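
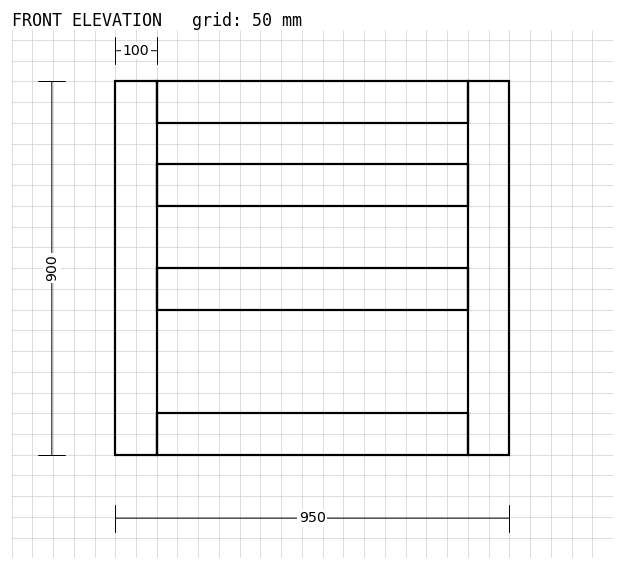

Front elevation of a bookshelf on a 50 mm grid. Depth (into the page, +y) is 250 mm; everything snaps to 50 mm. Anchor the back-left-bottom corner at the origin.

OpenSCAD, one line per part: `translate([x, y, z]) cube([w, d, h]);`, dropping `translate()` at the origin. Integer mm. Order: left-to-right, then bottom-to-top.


cube([100, 250, 900]);
translate([100, 0, 0]) cube([750, 250, 100]);
translate([100, 0, 350]) cube([750, 250, 100]);
translate([100, 0, 600]) cube([750, 250, 100]);
translate([100, 0, 800]) cube([750, 250, 100]);
translate([850, 0, 0]) cube([100, 250, 900]);


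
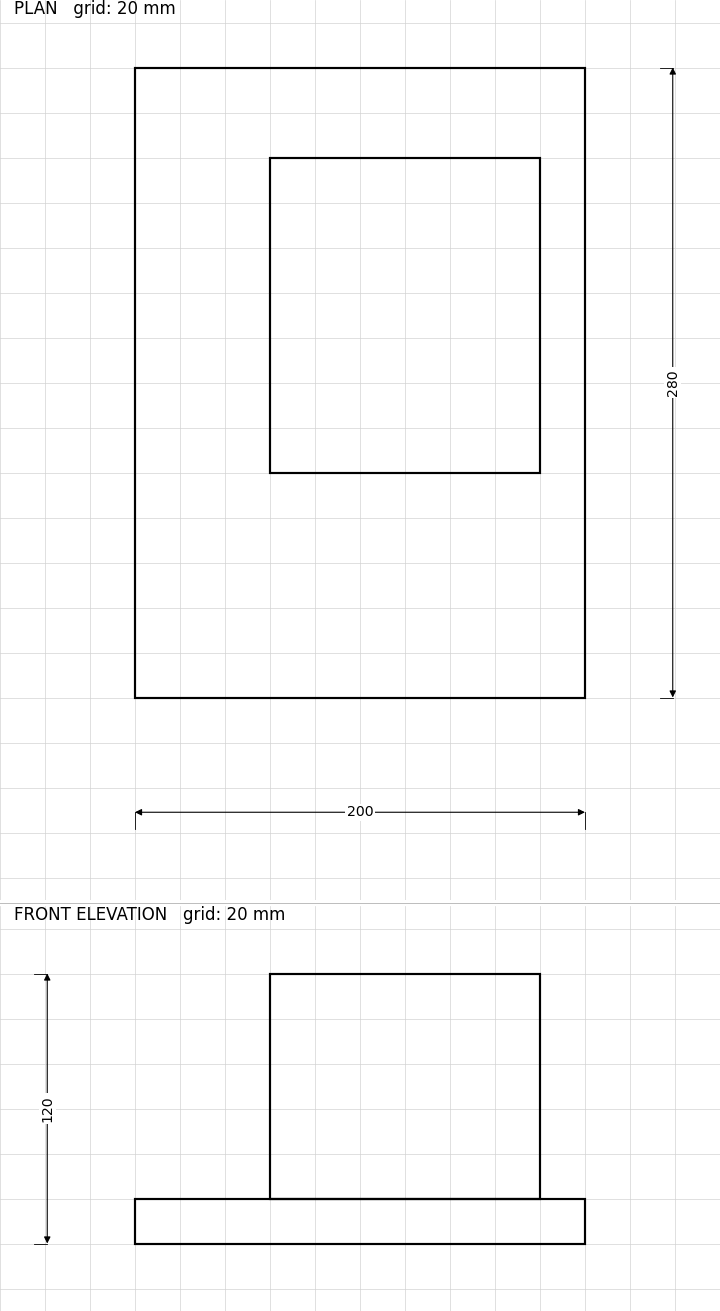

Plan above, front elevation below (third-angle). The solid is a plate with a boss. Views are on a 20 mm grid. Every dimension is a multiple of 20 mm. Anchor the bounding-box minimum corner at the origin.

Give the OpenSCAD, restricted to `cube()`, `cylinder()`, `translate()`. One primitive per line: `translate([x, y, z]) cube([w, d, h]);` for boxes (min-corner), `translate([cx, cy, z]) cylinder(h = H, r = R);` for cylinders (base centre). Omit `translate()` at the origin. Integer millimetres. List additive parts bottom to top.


cube([200, 280, 20]);
translate([60, 100, 20]) cube([120, 140, 100]);


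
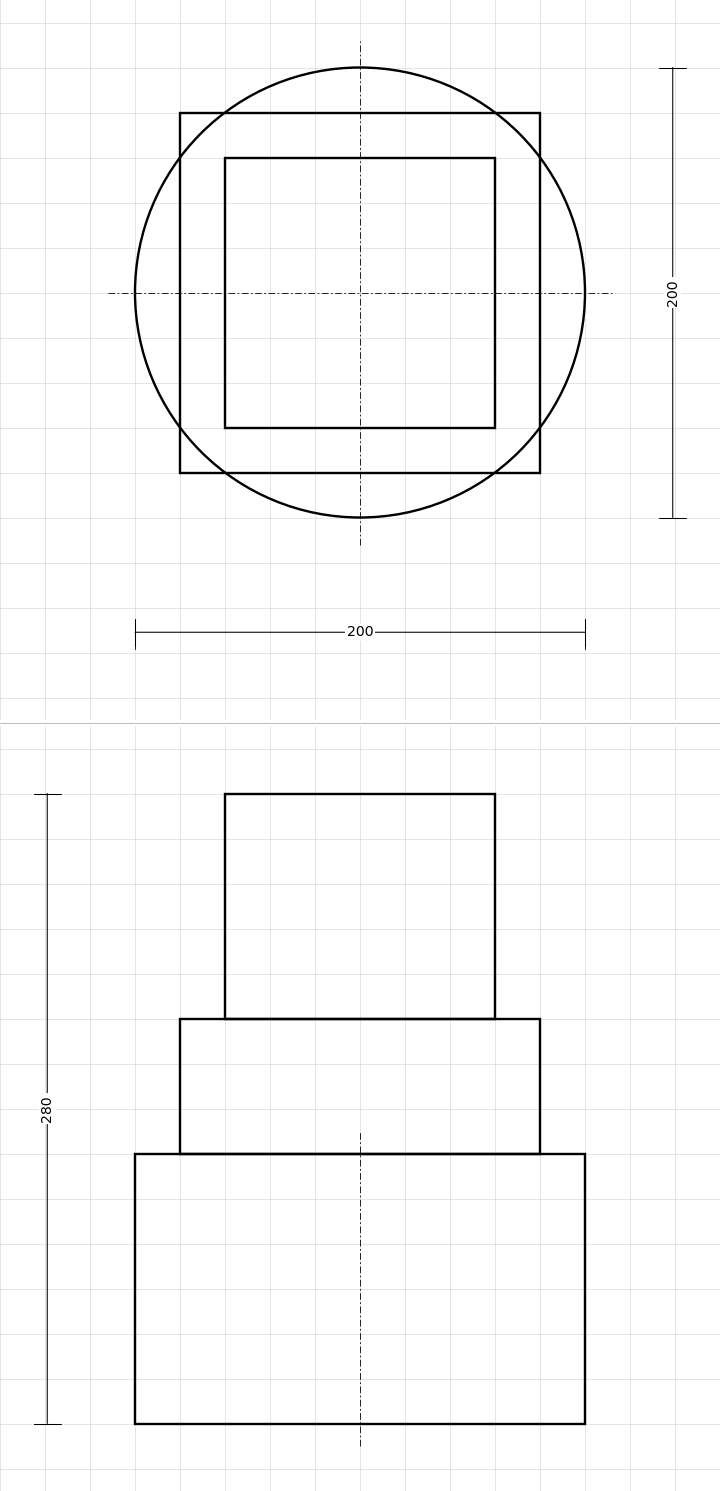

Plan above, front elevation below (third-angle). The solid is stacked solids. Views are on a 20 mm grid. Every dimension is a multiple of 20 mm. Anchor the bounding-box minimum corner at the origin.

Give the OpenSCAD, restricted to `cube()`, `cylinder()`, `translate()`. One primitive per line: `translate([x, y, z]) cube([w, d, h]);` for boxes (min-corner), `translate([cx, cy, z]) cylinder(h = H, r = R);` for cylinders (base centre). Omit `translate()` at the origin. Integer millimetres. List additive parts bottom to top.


translate([100, 100, 0]) cylinder(h = 120, r = 100);
translate([20, 20, 120]) cube([160, 160, 60]);
translate([40, 40, 180]) cube([120, 120, 100]);


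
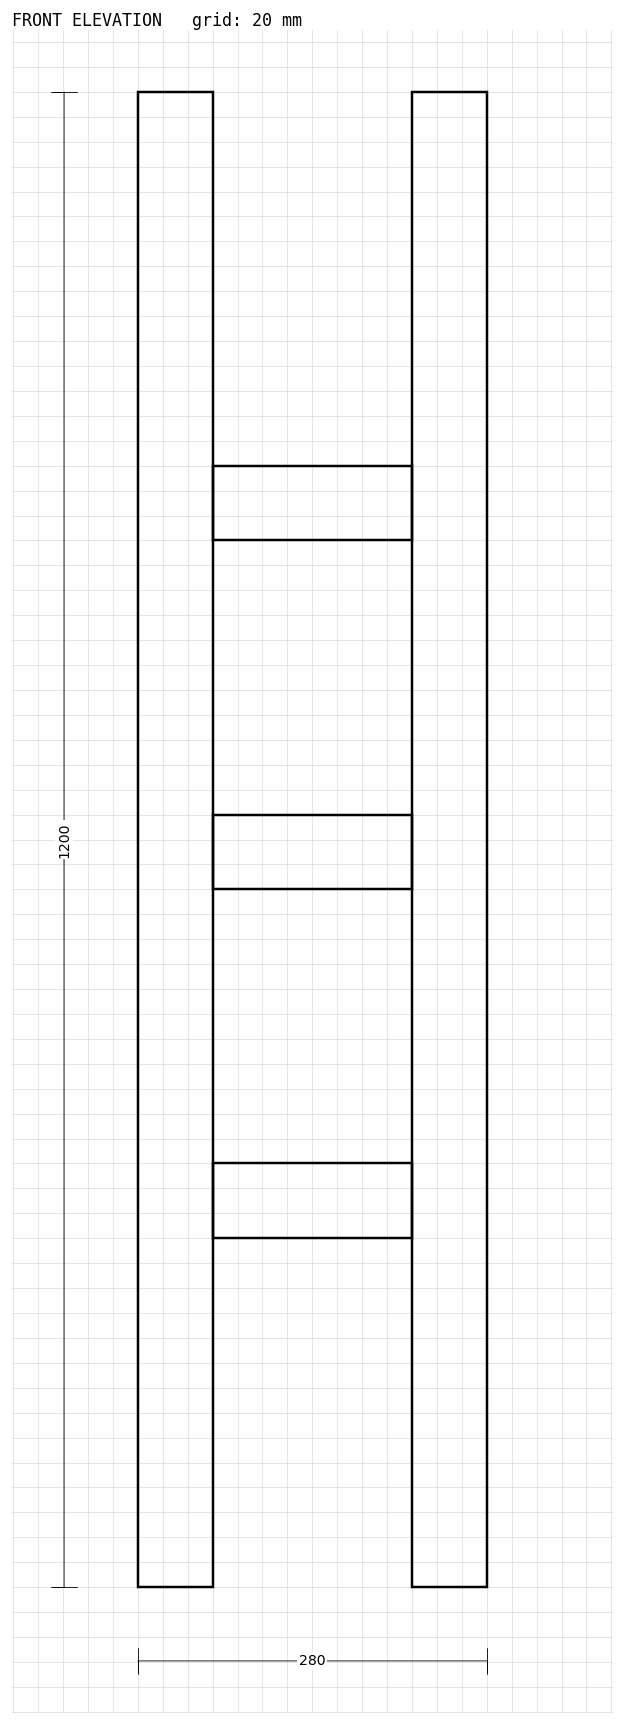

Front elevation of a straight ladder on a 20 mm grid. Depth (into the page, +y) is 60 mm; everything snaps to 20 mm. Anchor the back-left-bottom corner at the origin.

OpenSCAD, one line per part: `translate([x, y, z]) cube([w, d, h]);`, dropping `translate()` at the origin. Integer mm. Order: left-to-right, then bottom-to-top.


cube([60, 60, 1200]);
translate([60, 0, 280]) cube([160, 60, 60]);
translate([60, 0, 560]) cube([160, 60, 60]);
translate([60, 0, 840]) cube([160, 60, 60]);
translate([220, 0, 0]) cube([60, 60, 1200]);


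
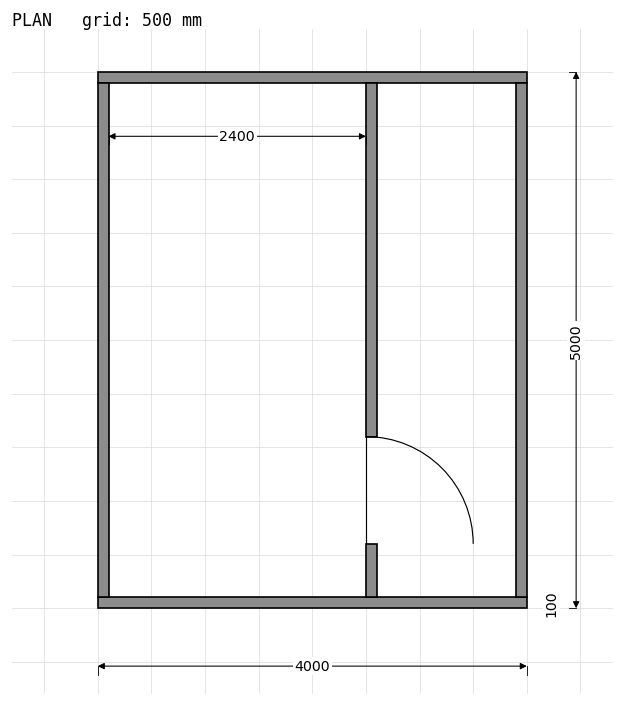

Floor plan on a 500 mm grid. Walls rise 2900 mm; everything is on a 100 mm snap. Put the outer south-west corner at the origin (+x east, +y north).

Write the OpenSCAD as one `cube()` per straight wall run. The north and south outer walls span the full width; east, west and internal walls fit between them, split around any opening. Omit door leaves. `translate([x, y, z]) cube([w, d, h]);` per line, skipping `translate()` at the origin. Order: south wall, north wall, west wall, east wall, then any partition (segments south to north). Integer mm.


cube([4000, 100, 2900]);
translate([0, 4900, 0]) cube([4000, 100, 2900]);
translate([0, 100, 0]) cube([100, 4800, 2900]);
translate([3900, 100, 0]) cube([100, 4800, 2900]);
translate([2500, 100, 0]) cube([100, 500, 2900]);
translate([2500, 1600, 0]) cube([100, 3300, 2900]);


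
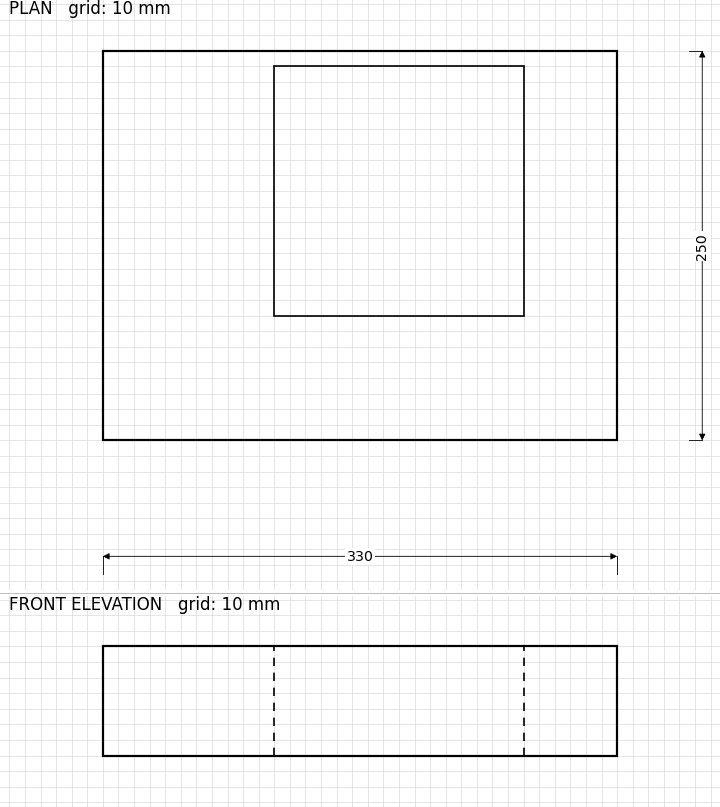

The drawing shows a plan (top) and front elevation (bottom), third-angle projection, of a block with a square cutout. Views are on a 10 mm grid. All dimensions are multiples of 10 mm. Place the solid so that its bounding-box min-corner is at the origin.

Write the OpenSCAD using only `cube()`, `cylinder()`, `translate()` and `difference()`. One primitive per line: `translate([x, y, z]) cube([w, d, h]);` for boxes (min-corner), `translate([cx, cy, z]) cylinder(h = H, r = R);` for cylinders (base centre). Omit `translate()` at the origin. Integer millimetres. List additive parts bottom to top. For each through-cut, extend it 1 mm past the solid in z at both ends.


difference() {
  cube([330, 250, 70]);
  translate([110, 80, -1]) cube([160, 160, 72]);
}


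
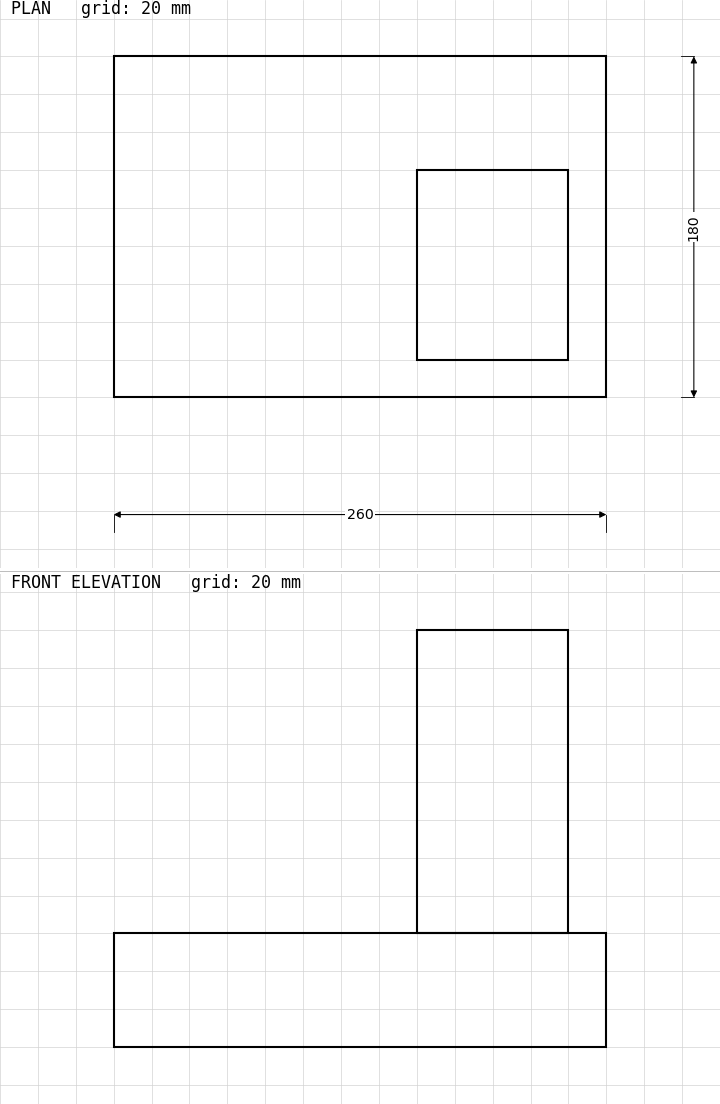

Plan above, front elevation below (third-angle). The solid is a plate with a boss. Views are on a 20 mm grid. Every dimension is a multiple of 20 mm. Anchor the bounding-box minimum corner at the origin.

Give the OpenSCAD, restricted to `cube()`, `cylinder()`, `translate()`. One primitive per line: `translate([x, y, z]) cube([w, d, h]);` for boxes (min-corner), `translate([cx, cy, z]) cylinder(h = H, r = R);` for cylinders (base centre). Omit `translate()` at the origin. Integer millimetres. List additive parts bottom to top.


cube([260, 180, 60]);
translate([160, 20, 60]) cube([80, 100, 160]);


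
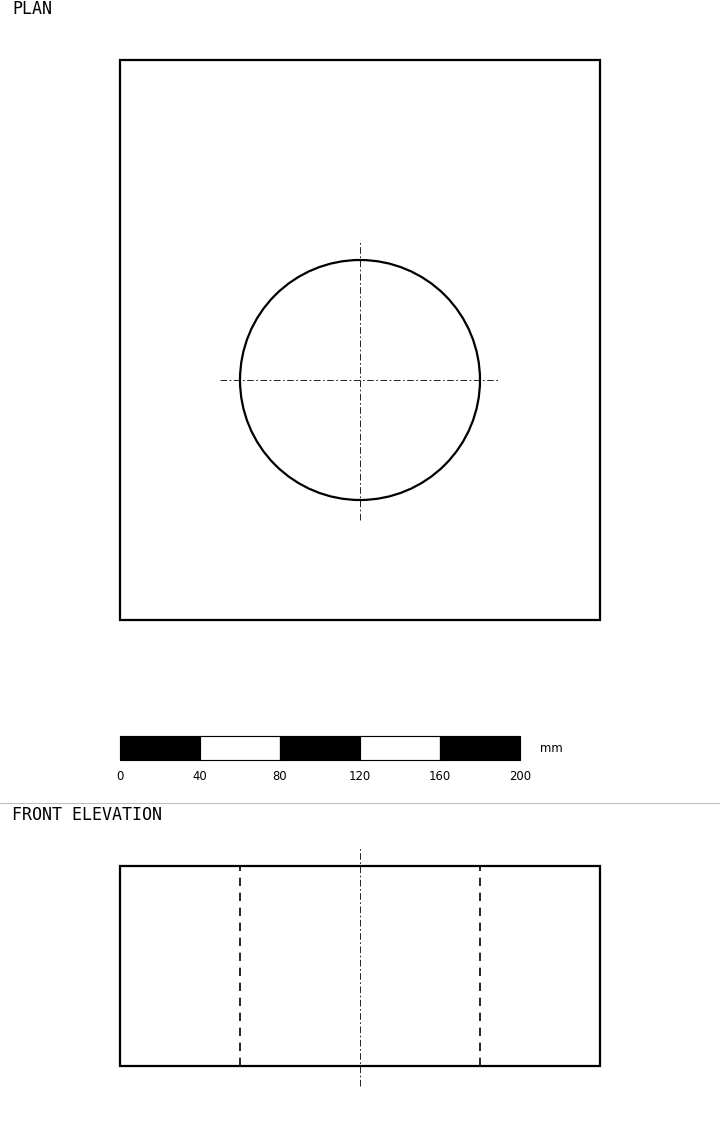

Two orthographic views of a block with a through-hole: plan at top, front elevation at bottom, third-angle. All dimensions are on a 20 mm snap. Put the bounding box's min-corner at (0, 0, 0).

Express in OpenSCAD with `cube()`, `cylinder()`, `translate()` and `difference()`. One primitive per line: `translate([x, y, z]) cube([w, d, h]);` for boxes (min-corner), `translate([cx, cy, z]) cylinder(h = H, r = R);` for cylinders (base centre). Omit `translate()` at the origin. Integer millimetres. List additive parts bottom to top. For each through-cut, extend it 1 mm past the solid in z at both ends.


difference() {
  cube([240, 280, 100]);
  translate([120, 120, -1]) cylinder(h = 102, r = 60);
}


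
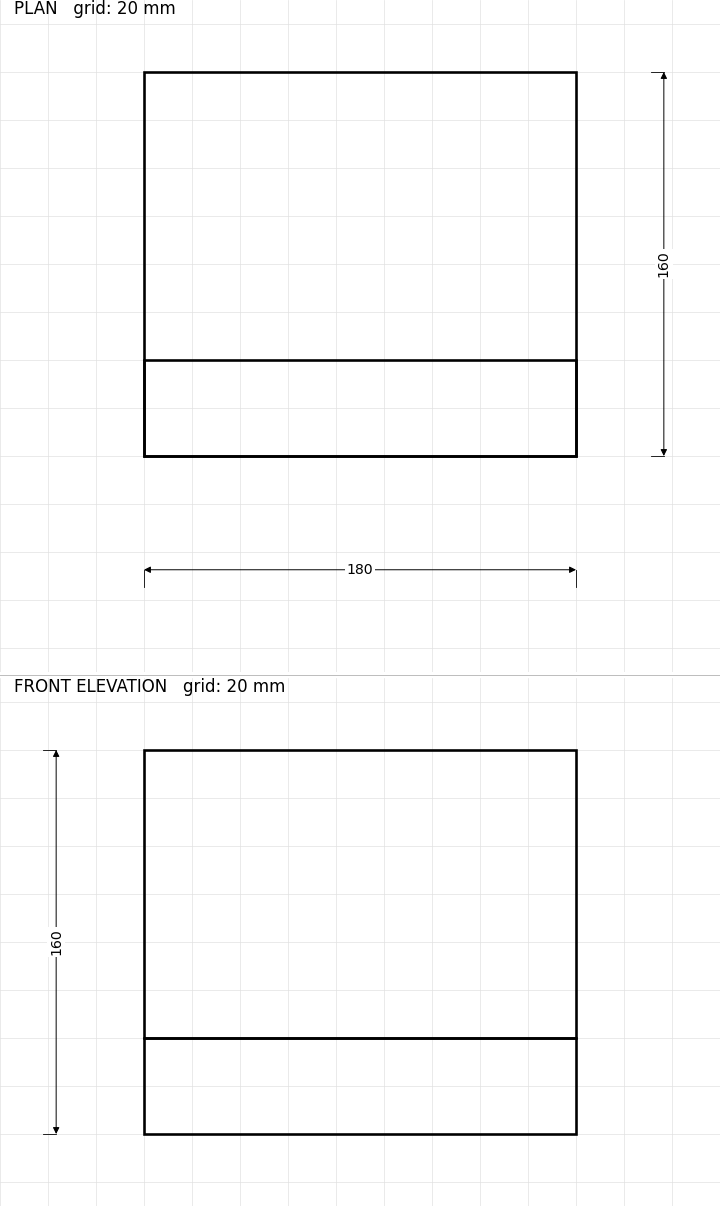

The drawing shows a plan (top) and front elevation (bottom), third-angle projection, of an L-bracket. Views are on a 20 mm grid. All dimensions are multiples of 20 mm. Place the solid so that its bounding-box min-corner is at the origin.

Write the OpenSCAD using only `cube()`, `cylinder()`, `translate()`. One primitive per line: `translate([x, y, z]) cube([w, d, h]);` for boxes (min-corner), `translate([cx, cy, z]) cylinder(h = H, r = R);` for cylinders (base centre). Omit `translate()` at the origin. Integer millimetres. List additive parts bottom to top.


cube([180, 160, 40]);
translate([0, 0, 40]) cube([180, 40, 120]);


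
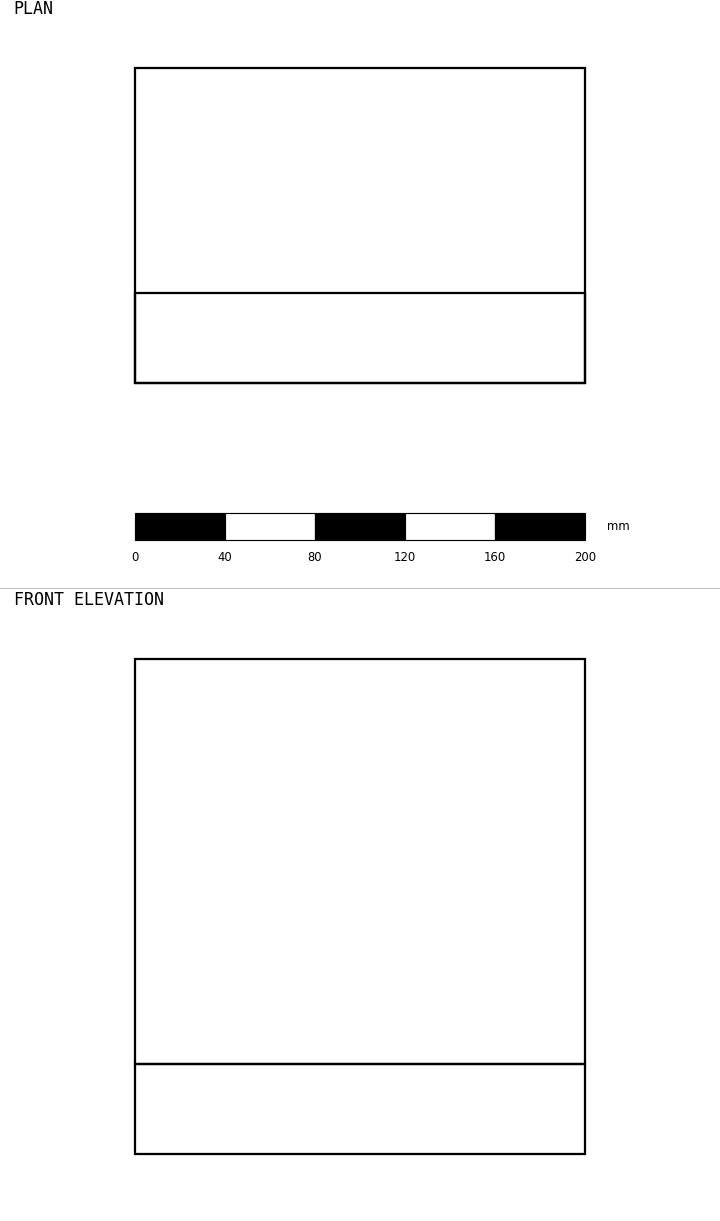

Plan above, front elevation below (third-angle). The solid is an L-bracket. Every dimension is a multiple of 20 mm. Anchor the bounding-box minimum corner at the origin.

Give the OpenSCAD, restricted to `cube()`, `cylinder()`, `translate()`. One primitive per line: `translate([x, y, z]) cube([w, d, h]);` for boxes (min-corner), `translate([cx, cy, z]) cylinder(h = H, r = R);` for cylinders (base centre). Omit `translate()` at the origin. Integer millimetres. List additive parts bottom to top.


cube([200, 140, 40]);
translate([0, 0, 40]) cube([200, 40, 180]);


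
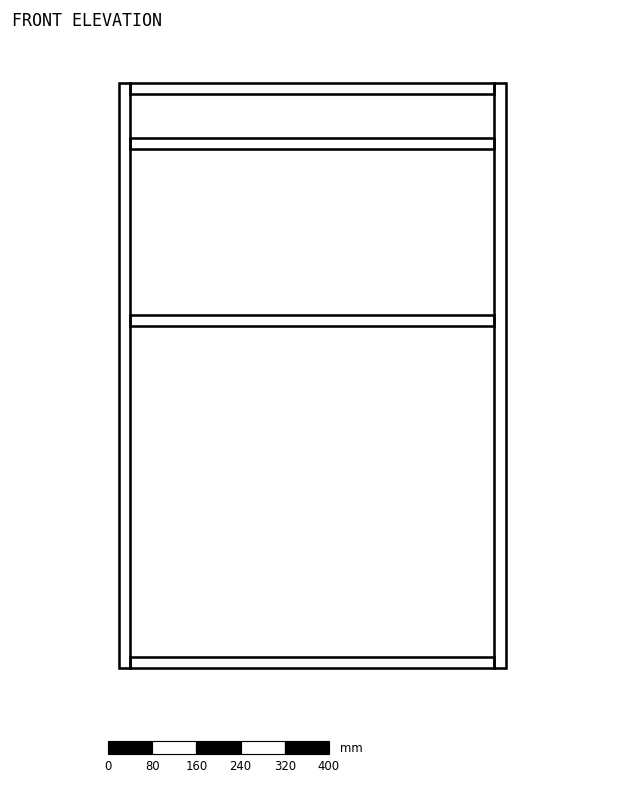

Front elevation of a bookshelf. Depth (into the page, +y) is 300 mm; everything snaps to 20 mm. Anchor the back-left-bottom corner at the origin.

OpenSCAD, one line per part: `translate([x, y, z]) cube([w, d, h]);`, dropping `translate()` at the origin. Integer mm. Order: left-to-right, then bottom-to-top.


cube([20, 300, 1060]);
translate([20, 0, 0]) cube([660, 300, 20]);
translate([20, 0, 620]) cube([660, 300, 20]);
translate([20, 0, 940]) cube([660, 300, 20]);
translate([20, 0, 1040]) cube([660, 300, 20]);
translate([680, 0, 0]) cube([20, 300, 1060]);


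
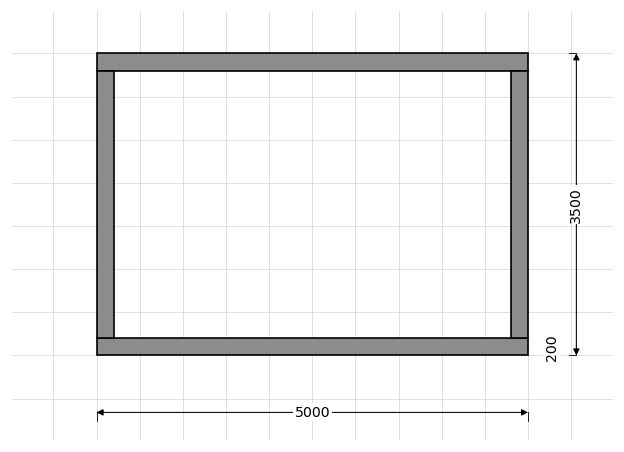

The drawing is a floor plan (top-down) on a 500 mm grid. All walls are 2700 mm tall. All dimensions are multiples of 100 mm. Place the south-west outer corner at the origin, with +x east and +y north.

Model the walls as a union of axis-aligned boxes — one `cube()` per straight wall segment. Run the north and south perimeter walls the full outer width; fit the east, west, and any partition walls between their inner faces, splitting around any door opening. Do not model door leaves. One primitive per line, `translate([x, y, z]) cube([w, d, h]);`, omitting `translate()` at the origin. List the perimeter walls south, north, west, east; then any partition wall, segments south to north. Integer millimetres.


cube([5000, 200, 2700]);
translate([0, 3300, 0]) cube([5000, 200, 2700]);
translate([0, 200, 0]) cube([200, 3100, 2700]);
translate([4800, 200, 0]) cube([200, 3100, 2700]);


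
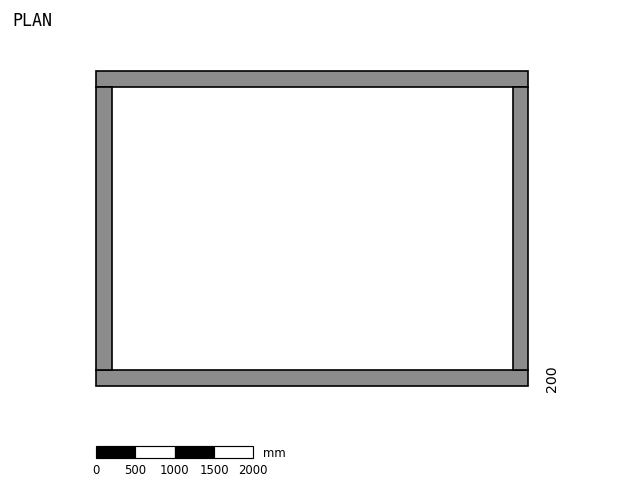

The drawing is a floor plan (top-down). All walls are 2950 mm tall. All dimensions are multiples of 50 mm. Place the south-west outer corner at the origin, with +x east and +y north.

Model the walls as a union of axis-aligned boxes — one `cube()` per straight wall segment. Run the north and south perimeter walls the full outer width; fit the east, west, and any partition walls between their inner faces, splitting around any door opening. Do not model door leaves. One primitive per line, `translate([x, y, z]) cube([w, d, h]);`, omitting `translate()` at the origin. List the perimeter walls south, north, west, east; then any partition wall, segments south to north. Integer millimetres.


cube([5500, 200, 2950]);
translate([0, 3800, 0]) cube([5500, 200, 2950]);
translate([0, 200, 0]) cube([200, 3600, 2950]);
translate([5300, 200, 0]) cube([200, 3600, 2950]);


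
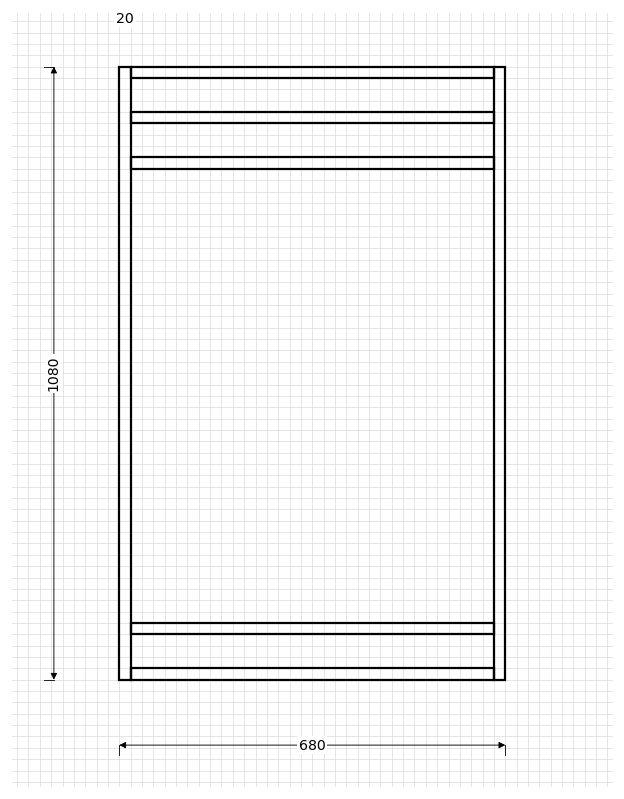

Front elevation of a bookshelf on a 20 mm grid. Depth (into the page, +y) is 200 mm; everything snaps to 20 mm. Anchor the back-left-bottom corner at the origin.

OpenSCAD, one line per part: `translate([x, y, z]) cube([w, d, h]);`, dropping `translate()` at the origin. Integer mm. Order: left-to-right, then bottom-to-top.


cube([20, 200, 1080]);
translate([20, 0, 0]) cube([640, 200, 20]);
translate([20, 0, 80]) cube([640, 200, 20]);
translate([20, 0, 900]) cube([640, 200, 20]);
translate([20, 0, 980]) cube([640, 200, 20]);
translate([20, 0, 1060]) cube([640, 200, 20]);
translate([660, 0, 0]) cube([20, 200, 1080]);


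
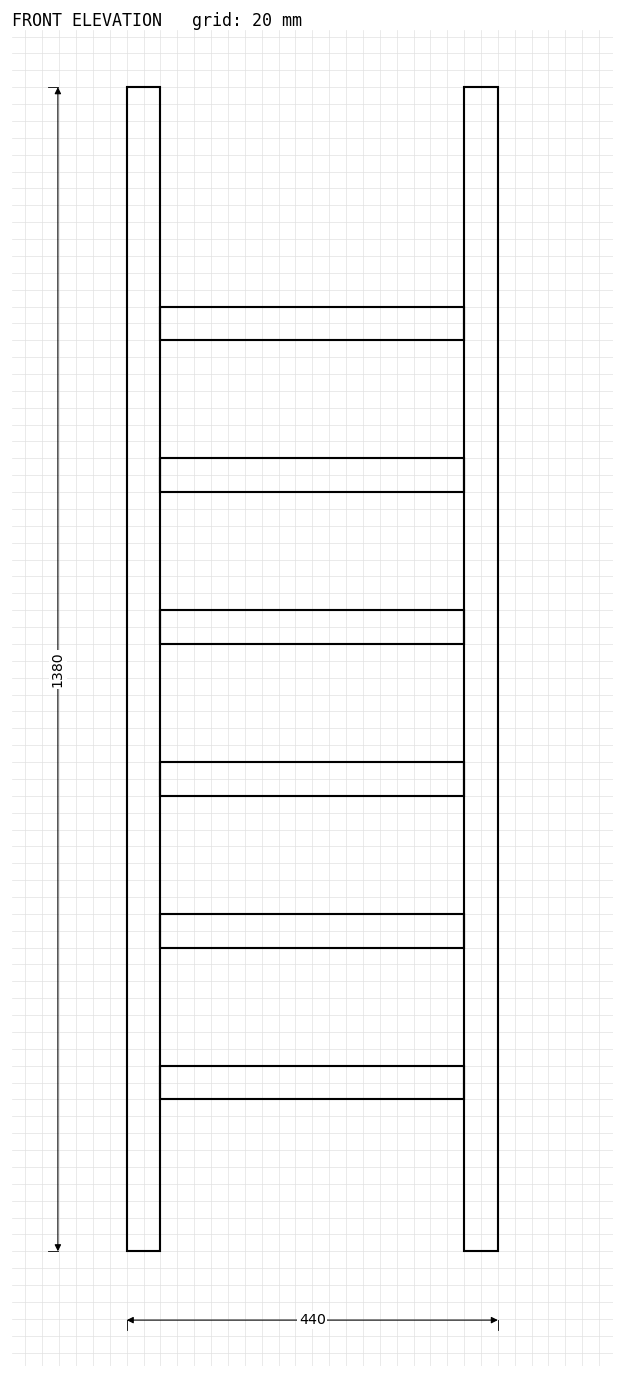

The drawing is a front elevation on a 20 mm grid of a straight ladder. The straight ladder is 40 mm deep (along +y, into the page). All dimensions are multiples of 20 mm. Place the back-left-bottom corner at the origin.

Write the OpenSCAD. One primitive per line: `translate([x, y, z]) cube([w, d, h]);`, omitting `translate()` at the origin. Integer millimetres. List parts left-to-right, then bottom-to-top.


cube([40, 40, 1380]);
translate([40, 0, 180]) cube([360, 40, 40]);
translate([40, 0, 360]) cube([360, 40, 40]);
translate([40, 0, 540]) cube([360, 40, 40]);
translate([40, 0, 720]) cube([360, 40, 40]);
translate([40, 0, 900]) cube([360, 40, 40]);
translate([40, 0, 1080]) cube([360, 40, 40]);
translate([400, 0, 0]) cube([40, 40, 1380]);


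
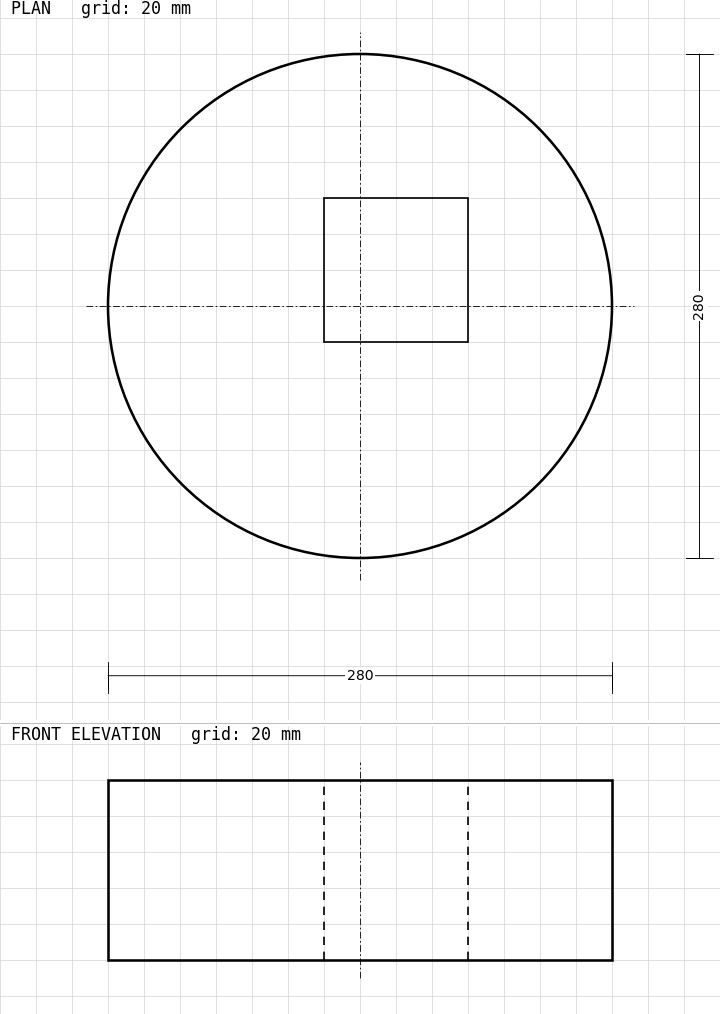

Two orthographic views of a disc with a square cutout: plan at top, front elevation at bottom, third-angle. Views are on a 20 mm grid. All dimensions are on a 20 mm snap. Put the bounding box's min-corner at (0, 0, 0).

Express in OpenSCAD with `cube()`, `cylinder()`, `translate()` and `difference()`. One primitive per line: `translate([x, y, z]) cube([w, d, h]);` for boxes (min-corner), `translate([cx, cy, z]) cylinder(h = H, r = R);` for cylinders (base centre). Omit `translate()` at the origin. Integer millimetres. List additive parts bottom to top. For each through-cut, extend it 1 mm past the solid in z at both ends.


difference() {
  translate([140, 140, 0]) cylinder(h = 100, r = 140);
  translate([120, 120, -1]) cube([80, 80, 102]);
}


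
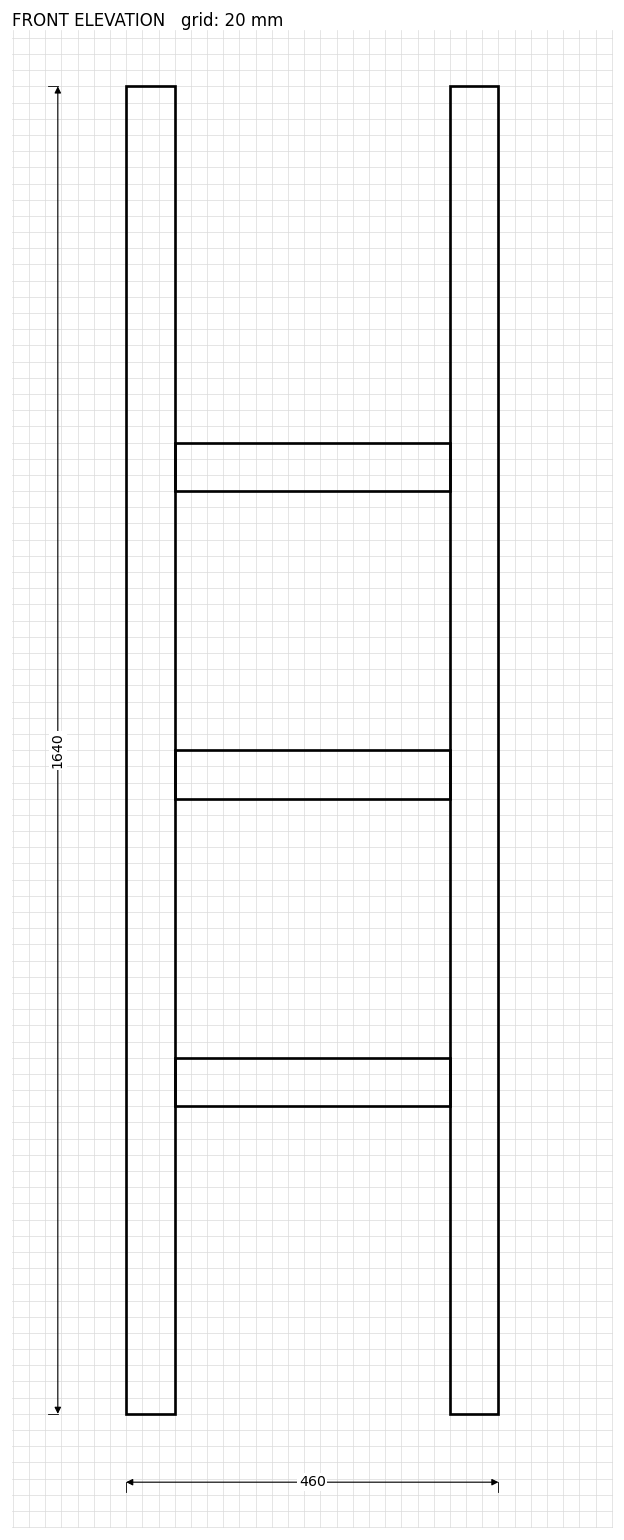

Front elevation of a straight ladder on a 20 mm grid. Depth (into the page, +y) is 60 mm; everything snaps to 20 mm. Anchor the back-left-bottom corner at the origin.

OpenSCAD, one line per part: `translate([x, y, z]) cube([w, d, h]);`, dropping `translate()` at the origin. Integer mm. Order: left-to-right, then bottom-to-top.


cube([60, 60, 1640]);
translate([60, 0, 380]) cube([340, 60, 60]);
translate([60, 0, 760]) cube([340, 60, 60]);
translate([60, 0, 1140]) cube([340, 60, 60]);
translate([400, 0, 0]) cube([60, 60, 1640]);


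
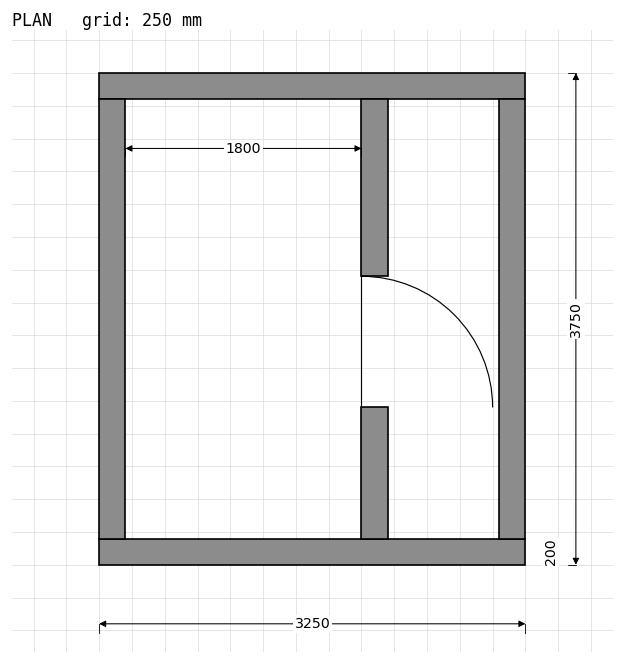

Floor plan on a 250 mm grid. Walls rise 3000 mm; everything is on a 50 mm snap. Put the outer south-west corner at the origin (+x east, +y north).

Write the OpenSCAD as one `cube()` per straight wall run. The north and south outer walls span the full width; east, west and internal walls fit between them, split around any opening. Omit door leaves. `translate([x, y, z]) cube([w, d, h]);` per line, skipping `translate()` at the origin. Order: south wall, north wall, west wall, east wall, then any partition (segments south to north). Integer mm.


cube([3250, 200, 3000]);
translate([0, 3550, 0]) cube([3250, 200, 3000]);
translate([0, 200, 0]) cube([200, 3350, 3000]);
translate([3050, 200, 0]) cube([200, 3350, 3000]);
translate([2000, 200, 0]) cube([200, 1000, 3000]);
translate([2000, 2200, 0]) cube([200, 1350, 3000]);


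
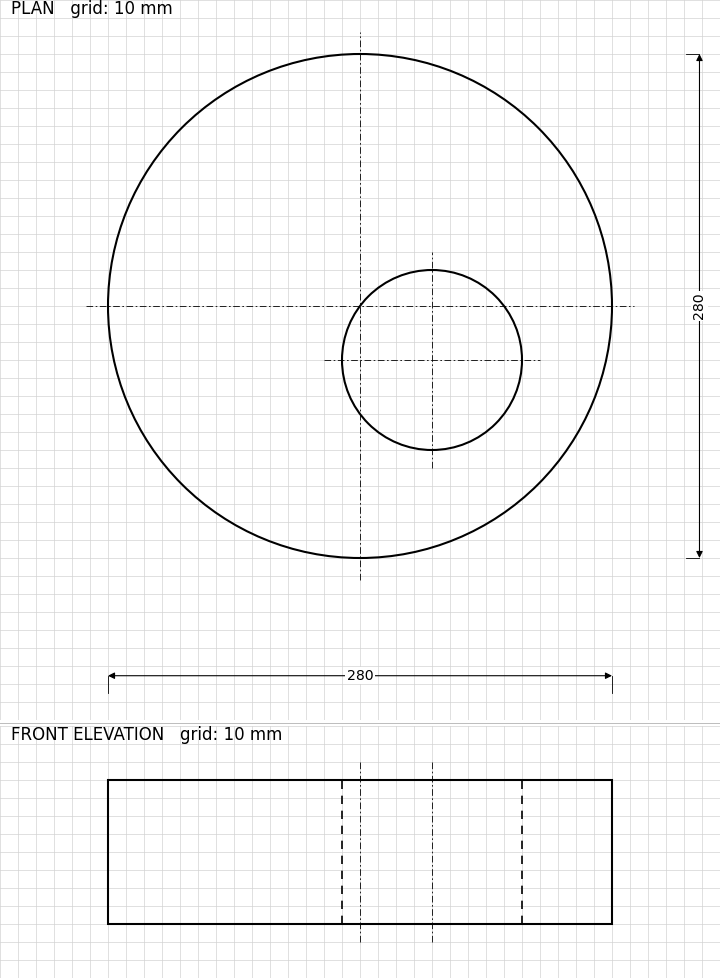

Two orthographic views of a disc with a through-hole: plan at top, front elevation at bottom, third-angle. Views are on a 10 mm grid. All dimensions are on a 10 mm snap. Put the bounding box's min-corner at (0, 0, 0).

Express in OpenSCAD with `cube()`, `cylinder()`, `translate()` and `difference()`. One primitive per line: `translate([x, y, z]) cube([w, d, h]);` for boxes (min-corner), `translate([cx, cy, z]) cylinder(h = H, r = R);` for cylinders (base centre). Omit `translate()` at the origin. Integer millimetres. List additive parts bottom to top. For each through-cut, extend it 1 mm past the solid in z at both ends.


difference() {
  translate([140, 140, 0]) cylinder(h = 80, r = 140);
  translate([180, 110, -1]) cylinder(h = 82, r = 50);
}


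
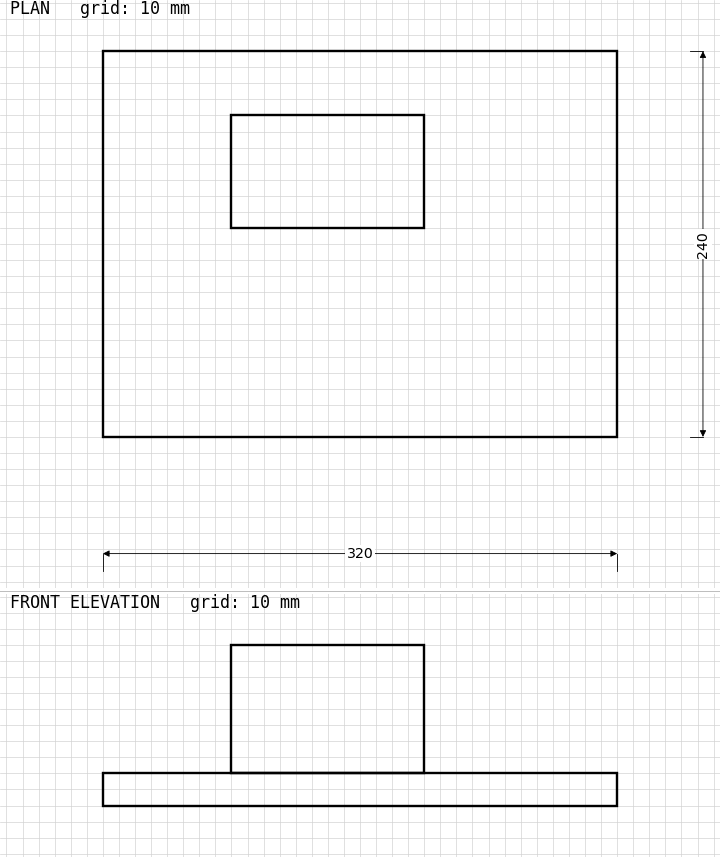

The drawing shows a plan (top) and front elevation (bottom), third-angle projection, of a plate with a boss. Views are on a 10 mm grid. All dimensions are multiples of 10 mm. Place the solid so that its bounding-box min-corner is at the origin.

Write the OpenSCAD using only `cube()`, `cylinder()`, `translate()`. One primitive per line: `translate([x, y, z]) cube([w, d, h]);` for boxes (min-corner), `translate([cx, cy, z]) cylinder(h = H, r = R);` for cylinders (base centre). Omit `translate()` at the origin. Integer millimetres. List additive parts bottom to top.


cube([320, 240, 20]);
translate([80, 130, 20]) cube([120, 70, 80]);


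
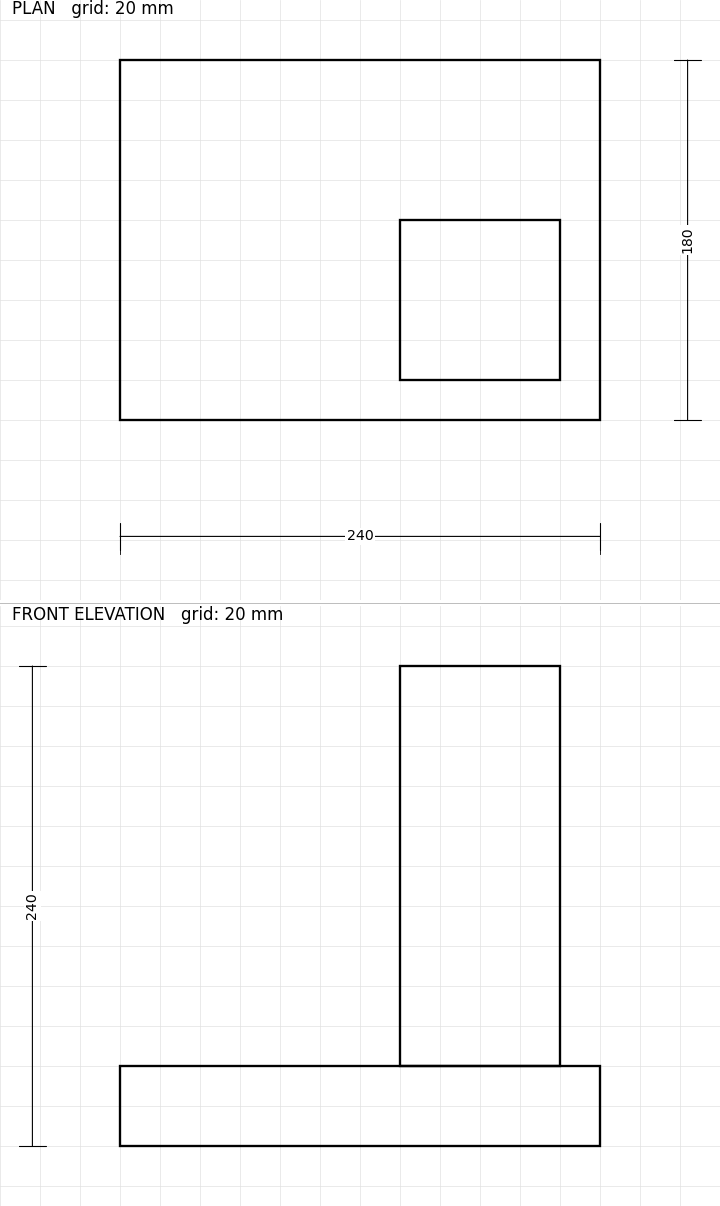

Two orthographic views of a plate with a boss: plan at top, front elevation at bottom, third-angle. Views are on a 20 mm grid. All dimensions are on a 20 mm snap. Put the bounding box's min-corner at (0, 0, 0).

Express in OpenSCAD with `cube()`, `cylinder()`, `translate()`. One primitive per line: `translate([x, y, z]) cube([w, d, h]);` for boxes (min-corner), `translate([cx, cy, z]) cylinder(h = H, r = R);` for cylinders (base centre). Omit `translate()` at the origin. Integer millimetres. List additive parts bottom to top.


cube([240, 180, 40]);
translate([140, 20, 40]) cube([80, 80, 200]);


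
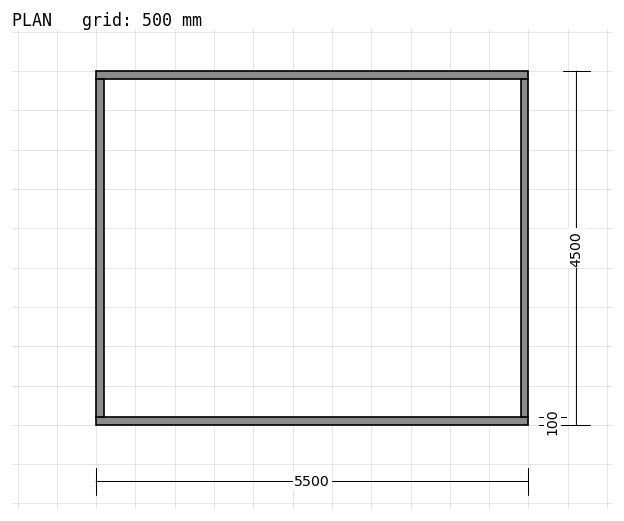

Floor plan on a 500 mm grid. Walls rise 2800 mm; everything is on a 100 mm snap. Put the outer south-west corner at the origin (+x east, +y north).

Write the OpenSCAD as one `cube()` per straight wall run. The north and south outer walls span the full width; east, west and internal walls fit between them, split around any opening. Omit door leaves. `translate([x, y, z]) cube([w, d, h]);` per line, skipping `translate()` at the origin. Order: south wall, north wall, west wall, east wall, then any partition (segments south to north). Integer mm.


cube([5500, 100, 2800]);
translate([0, 4400, 0]) cube([5500, 100, 2800]);
translate([0, 100, 0]) cube([100, 4300, 2800]);
translate([5400, 100, 0]) cube([100, 4300, 2800]);


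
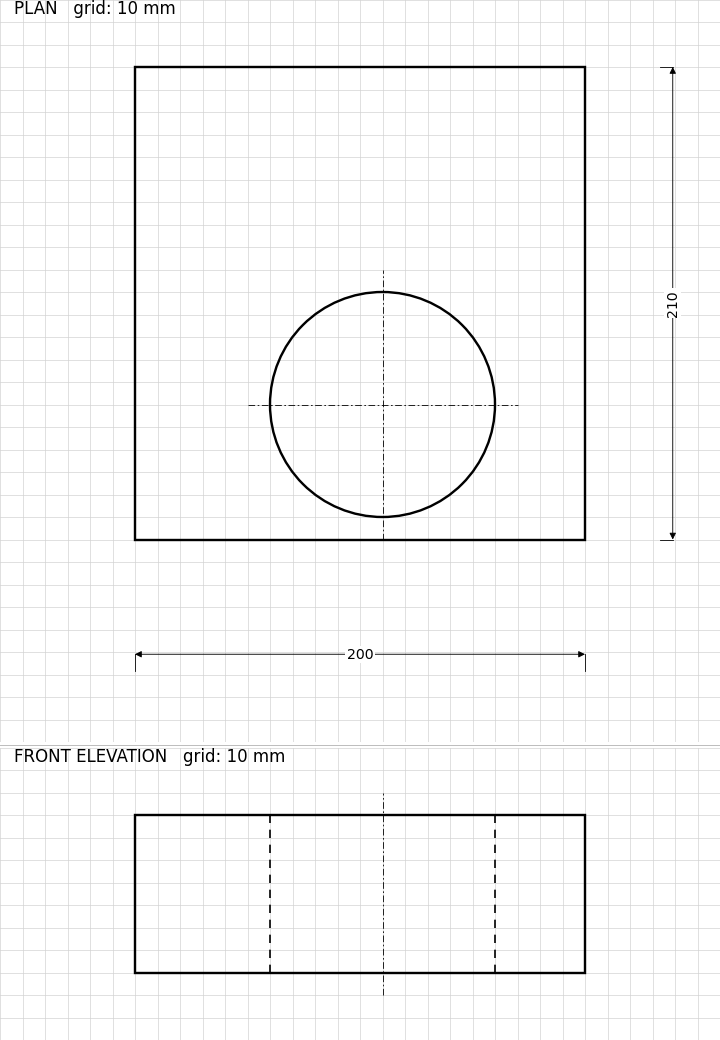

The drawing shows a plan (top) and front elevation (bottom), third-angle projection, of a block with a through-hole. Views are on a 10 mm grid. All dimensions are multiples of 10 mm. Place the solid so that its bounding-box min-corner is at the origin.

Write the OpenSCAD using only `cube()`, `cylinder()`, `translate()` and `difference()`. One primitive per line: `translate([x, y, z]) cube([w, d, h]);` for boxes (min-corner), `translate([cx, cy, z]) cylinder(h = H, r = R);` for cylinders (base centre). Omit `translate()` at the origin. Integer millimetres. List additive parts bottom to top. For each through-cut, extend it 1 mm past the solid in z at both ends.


difference() {
  cube([200, 210, 70]);
  translate([110, 60, -1]) cylinder(h = 72, r = 50);
}


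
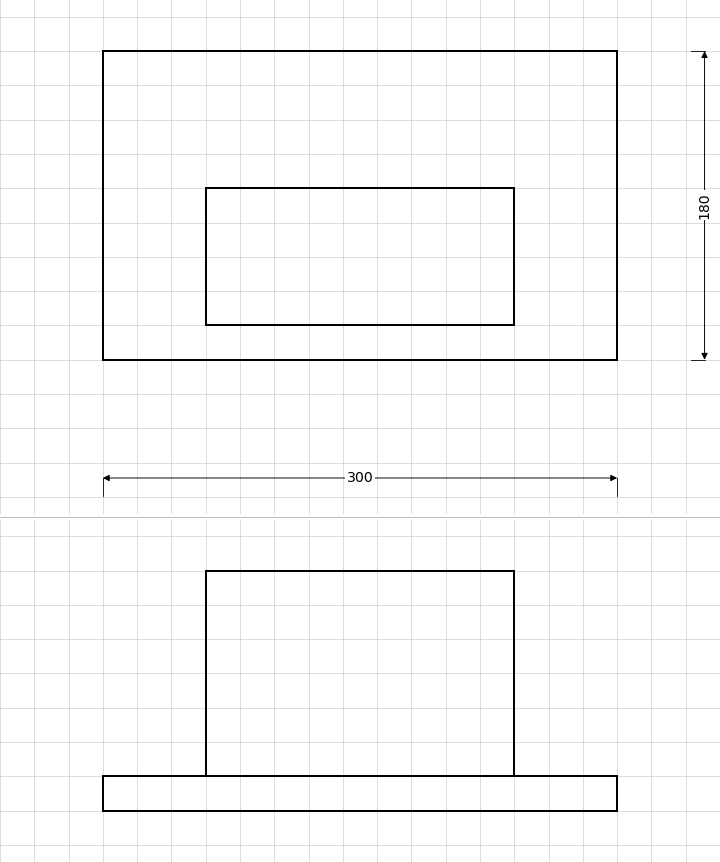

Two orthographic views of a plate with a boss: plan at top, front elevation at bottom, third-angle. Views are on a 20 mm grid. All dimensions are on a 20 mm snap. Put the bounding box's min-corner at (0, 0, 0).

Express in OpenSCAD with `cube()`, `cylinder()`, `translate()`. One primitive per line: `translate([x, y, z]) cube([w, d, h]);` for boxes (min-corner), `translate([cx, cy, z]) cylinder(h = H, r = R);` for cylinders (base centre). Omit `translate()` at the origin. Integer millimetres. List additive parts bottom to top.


cube([300, 180, 20]);
translate([60, 20, 20]) cube([180, 80, 120]);


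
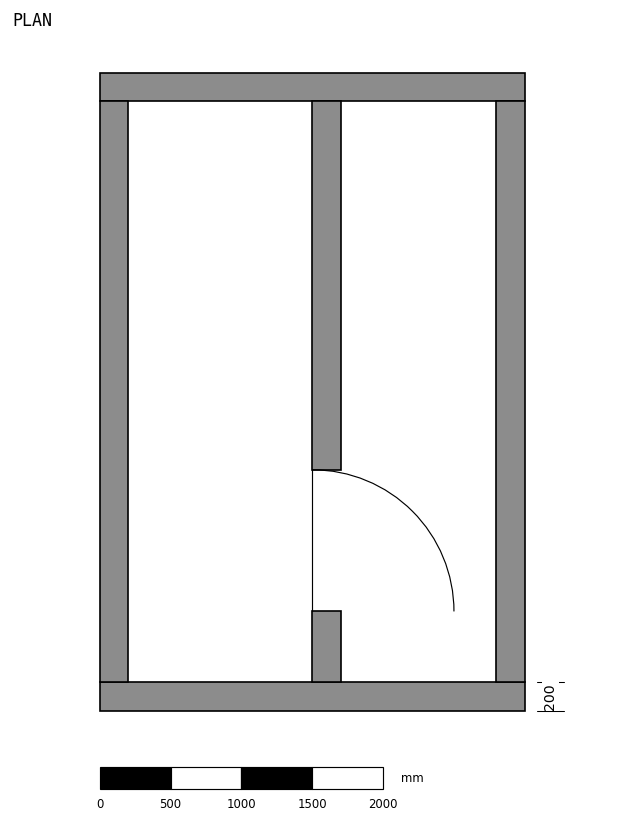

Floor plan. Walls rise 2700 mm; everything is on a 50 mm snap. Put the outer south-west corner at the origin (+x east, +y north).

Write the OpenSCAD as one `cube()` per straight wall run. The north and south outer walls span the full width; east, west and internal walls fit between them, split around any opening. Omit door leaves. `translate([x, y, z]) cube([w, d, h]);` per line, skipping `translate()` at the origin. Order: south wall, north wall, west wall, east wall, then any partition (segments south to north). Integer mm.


cube([3000, 200, 2700]);
translate([0, 4300, 0]) cube([3000, 200, 2700]);
translate([0, 200, 0]) cube([200, 4100, 2700]);
translate([2800, 200, 0]) cube([200, 4100, 2700]);
translate([1500, 200, 0]) cube([200, 500, 2700]);
translate([1500, 1700, 0]) cube([200, 2600, 2700]);


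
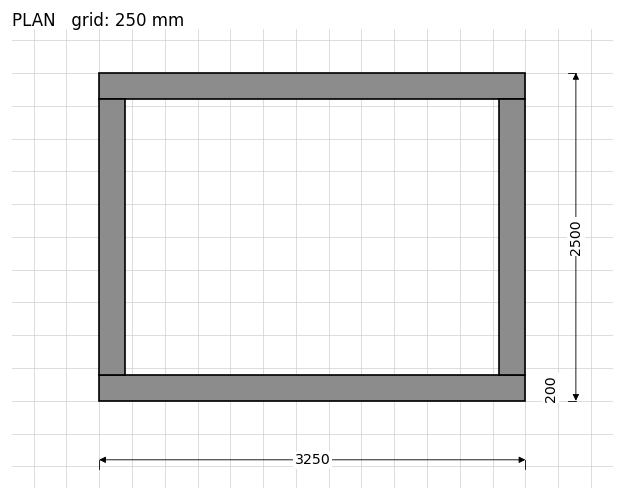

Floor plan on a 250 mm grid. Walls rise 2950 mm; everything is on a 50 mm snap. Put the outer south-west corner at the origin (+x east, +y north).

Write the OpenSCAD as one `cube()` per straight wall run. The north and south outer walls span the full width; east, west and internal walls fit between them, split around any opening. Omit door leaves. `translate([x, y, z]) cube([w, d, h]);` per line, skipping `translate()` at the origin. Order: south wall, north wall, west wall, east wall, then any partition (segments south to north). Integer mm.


cube([3250, 200, 2950]);
translate([0, 2300, 0]) cube([3250, 200, 2950]);
translate([0, 200, 0]) cube([200, 2100, 2950]);
translate([3050, 200, 0]) cube([200, 2100, 2950]);


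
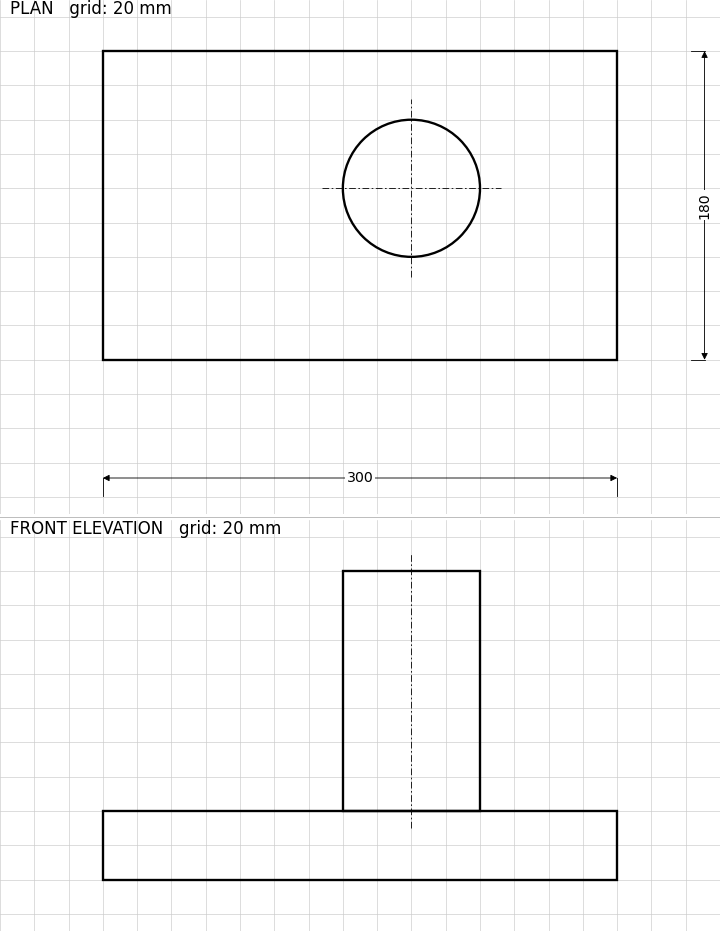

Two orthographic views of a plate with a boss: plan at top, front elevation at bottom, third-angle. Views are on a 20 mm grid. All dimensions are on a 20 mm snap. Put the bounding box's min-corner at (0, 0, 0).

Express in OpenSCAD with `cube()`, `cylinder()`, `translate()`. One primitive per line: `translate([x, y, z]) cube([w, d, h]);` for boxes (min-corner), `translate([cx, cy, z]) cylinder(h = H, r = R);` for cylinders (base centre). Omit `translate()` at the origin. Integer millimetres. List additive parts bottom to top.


cube([300, 180, 40]);
translate([180, 100, 40]) cylinder(h = 140, r = 40);


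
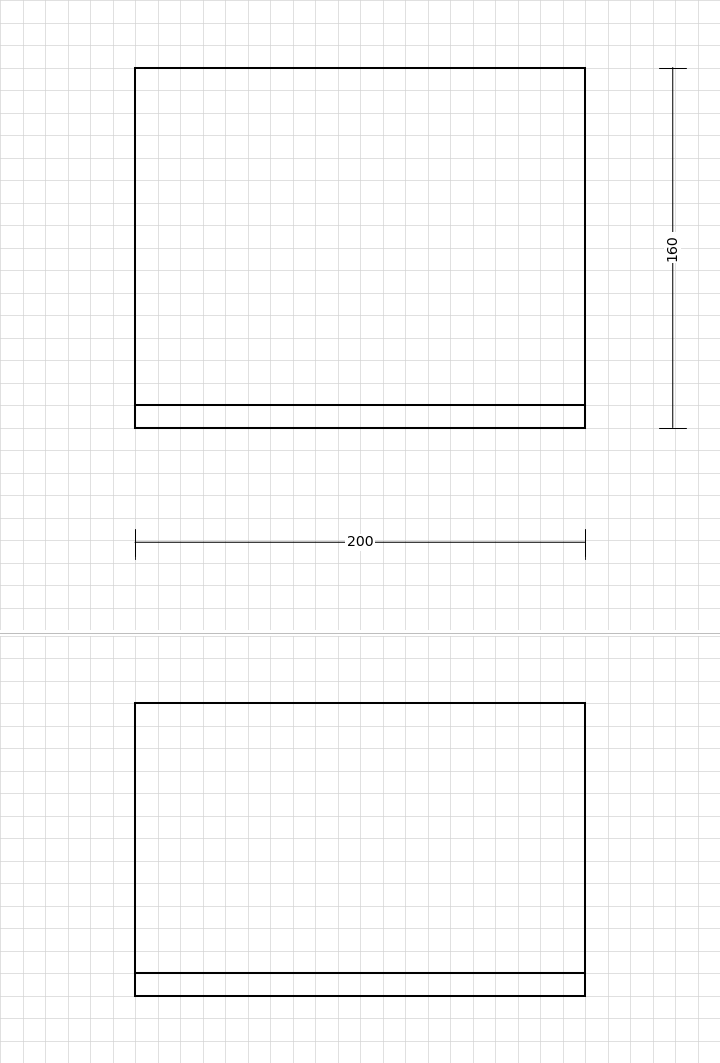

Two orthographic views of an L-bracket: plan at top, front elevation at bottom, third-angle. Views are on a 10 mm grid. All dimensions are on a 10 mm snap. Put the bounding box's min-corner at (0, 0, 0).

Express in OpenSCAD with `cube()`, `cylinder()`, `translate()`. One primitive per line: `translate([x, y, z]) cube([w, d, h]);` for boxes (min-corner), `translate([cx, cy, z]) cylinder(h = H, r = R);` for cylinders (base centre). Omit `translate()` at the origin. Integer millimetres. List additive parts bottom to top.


cube([200, 160, 10]);
translate([0, 0, 10]) cube([200, 10, 120]);


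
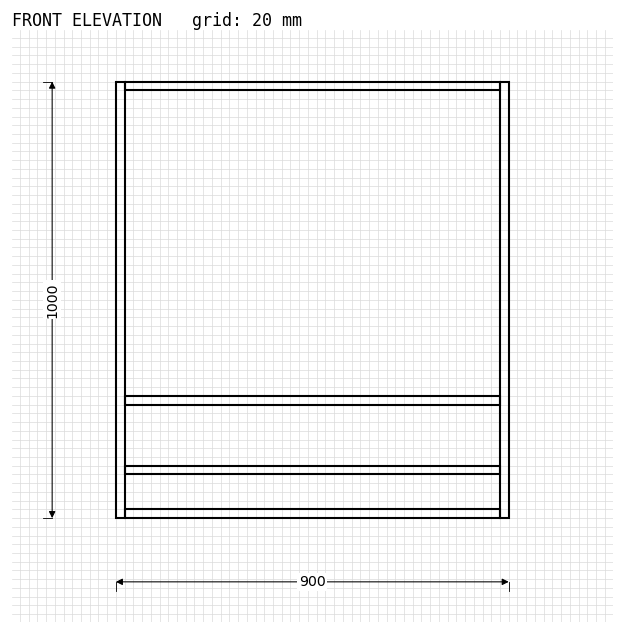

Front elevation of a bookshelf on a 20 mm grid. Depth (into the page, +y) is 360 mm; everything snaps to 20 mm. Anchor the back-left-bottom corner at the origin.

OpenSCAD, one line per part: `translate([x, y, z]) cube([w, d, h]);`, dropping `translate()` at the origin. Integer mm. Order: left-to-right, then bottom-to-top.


cube([20, 360, 1000]);
translate([20, 0, 0]) cube([860, 360, 20]);
translate([20, 0, 100]) cube([860, 360, 20]);
translate([20, 0, 260]) cube([860, 360, 20]);
translate([20, 0, 980]) cube([860, 360, 20]);
translate([880, 0, 0]) cube([20, 360, 1000]);


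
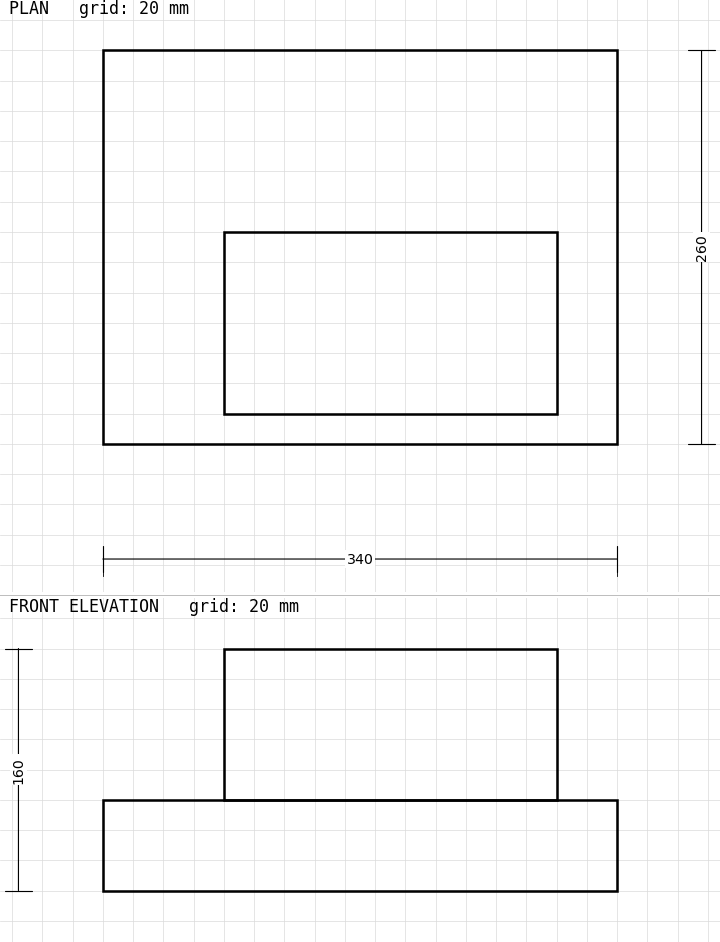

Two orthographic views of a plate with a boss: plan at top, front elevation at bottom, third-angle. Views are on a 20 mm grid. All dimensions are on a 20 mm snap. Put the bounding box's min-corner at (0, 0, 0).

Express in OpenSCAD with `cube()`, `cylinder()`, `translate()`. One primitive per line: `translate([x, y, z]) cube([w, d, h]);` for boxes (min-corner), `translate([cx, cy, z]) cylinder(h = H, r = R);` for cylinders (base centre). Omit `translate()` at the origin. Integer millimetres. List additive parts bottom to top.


cube([340, 260, 60]);
translate([80, 20, 60]) cube([220, 120, 100]);


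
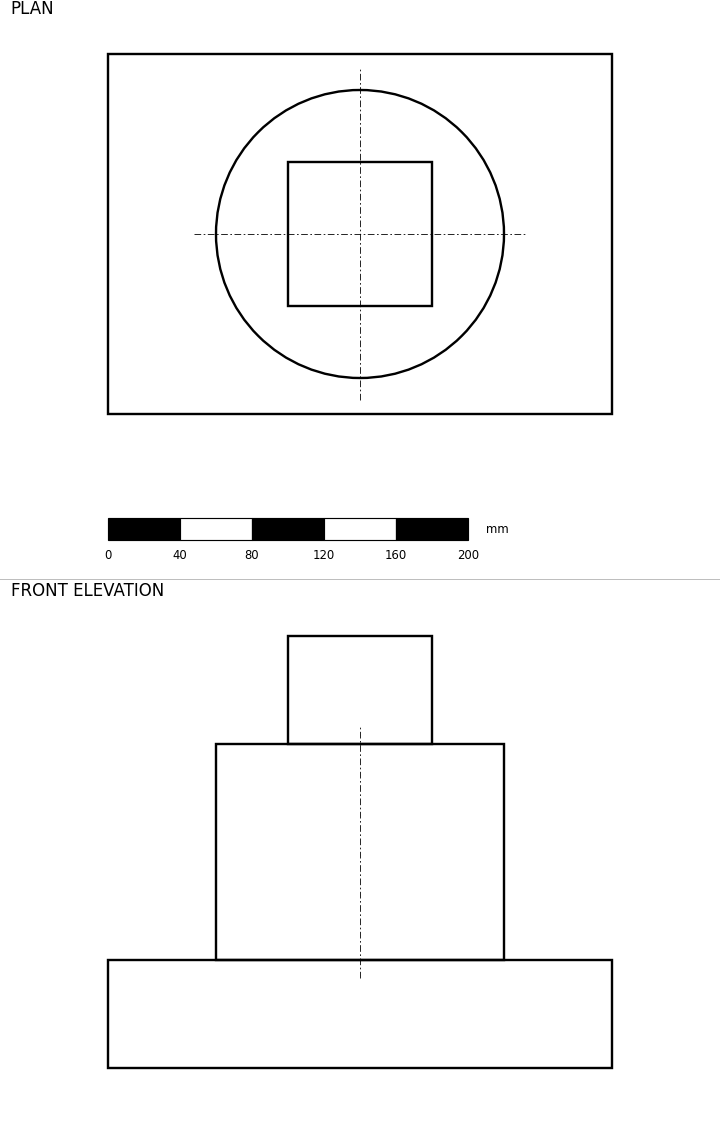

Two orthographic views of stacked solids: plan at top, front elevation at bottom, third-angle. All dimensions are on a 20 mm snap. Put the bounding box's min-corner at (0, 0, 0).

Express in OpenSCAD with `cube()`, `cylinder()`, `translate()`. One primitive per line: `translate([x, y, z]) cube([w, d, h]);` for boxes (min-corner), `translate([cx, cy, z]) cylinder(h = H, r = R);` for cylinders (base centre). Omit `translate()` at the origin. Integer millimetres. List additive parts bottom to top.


cube([280, 200, 60]);
translate([140, 100, 60]) cylinder(h = 120, r = 80);
translate([100, 60, 180]) cube([80, 80, 60]);


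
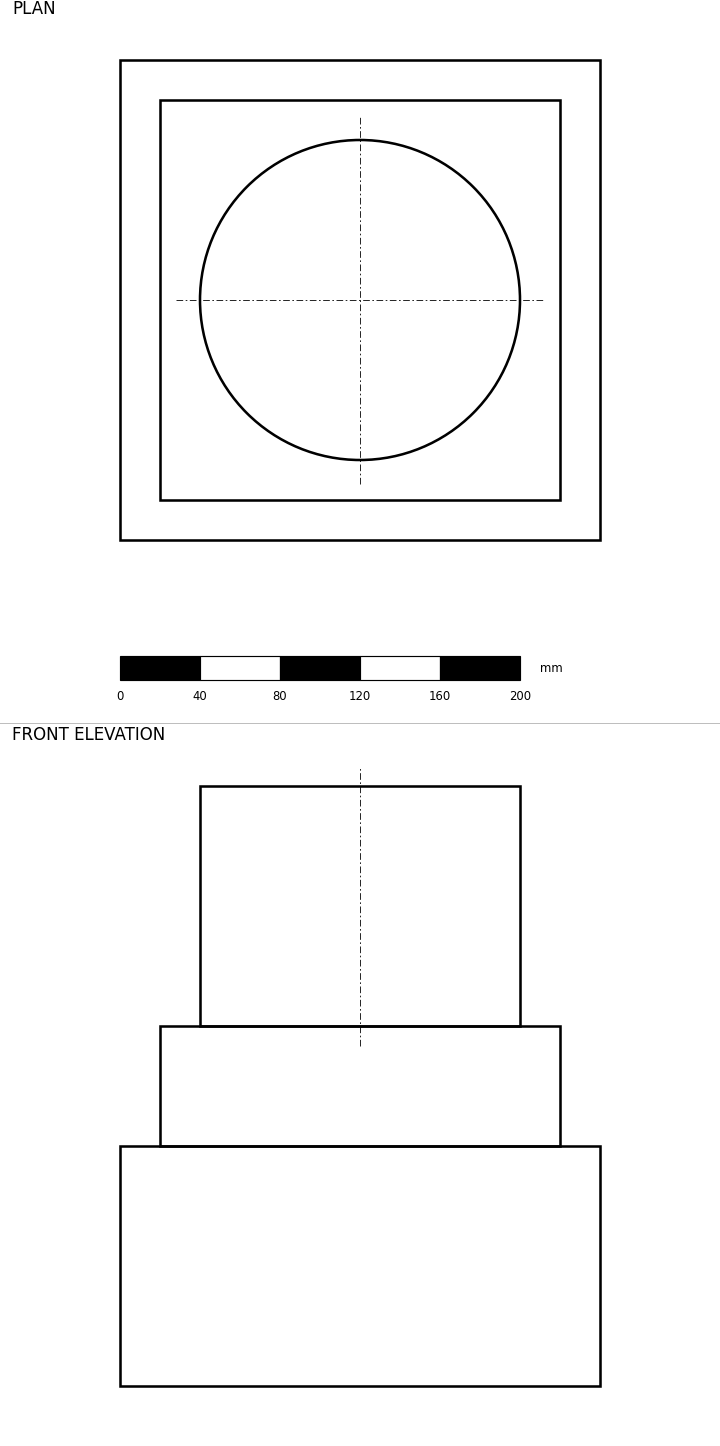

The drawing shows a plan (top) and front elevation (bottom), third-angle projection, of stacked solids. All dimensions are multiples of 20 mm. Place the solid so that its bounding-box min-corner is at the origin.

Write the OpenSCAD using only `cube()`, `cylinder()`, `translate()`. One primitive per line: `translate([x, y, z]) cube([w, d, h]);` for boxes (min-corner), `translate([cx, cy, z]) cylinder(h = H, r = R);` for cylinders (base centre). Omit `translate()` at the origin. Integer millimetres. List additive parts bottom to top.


cube([240, 240, 120]);
translate([20, 20, 120]) cube([200, 200, 60]);
translate([120, 120, 180]) cylinder(h = 120, r = 80);


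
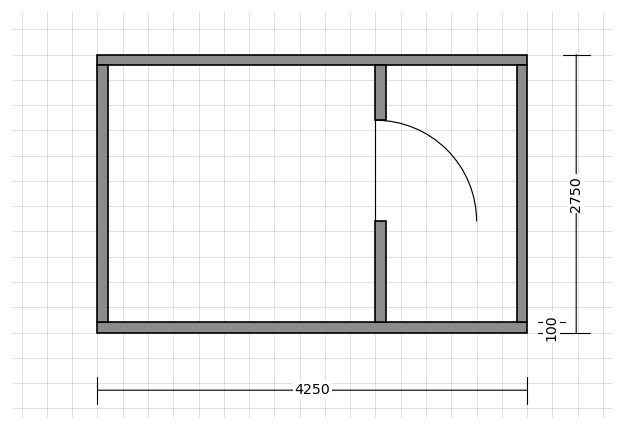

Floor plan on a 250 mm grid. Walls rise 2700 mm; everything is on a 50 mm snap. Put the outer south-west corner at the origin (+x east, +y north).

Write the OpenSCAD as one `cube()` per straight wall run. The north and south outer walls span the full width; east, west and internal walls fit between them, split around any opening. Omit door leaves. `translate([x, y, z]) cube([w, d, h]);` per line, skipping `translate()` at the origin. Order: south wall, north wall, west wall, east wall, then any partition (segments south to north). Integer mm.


cube([4250, 100, 2700]);
translate([0, 2650, 0]) cube([4250, 100, 2700]);
translate([0, 100, 0]) cube([100, 2550, 2700]);
translate([4150, 100, 0]) cube([100, 2550, 2700]);
translate([2750, 100, 0]) cube([100, 1000, 2700]);
translate([2750, 2100, 0]) cube([100, 550, 2700]);


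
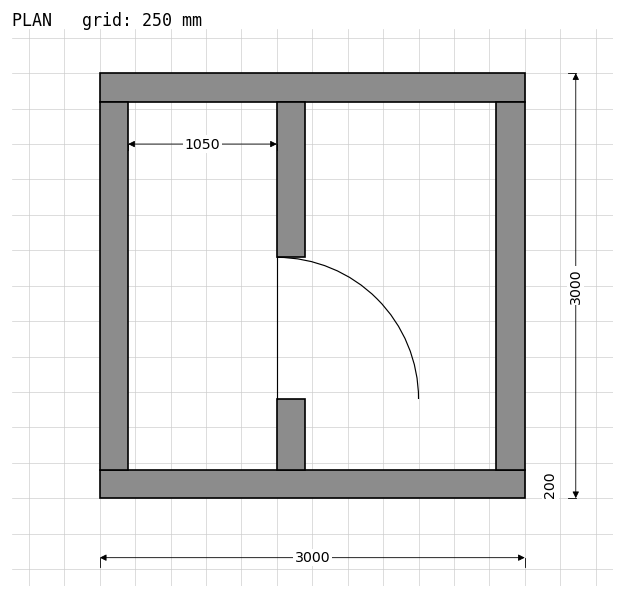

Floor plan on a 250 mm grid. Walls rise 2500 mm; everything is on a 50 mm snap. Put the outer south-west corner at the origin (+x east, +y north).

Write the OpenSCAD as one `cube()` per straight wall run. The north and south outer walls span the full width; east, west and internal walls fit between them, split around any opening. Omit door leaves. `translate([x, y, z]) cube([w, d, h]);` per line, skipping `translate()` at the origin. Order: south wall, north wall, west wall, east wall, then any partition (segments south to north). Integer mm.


cube([3000, 200, 2500]);
translate([0, 2800, 0]) cube([3000, 200, 2500]);
translate([0, 200, 0]) cube([200, 2600, 2500]);
translate([2800, 200, 0]) cube([200, 2600, 2500]);
translate([1250, 200, 0]) cube([200, 500, 2500]);
translate([1250, 1700, 0]) cube([200, 1100, 2500]);


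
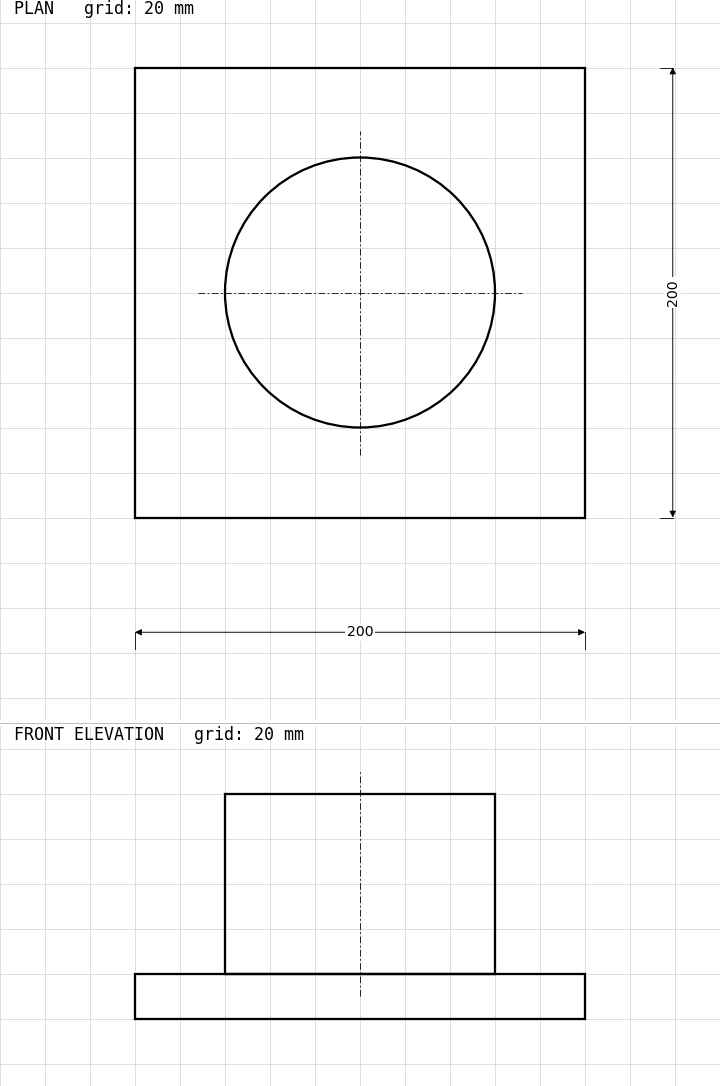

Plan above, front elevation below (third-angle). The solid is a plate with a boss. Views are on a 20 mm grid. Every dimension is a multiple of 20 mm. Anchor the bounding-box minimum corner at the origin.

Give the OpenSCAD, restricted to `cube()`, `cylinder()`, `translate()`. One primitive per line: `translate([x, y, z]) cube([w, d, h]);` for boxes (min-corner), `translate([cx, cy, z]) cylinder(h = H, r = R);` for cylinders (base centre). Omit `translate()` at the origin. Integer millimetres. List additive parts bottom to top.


cube([200, 200, 20]);
translate([100, 100, 20]) cylinder(h = 80, r = 60);
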